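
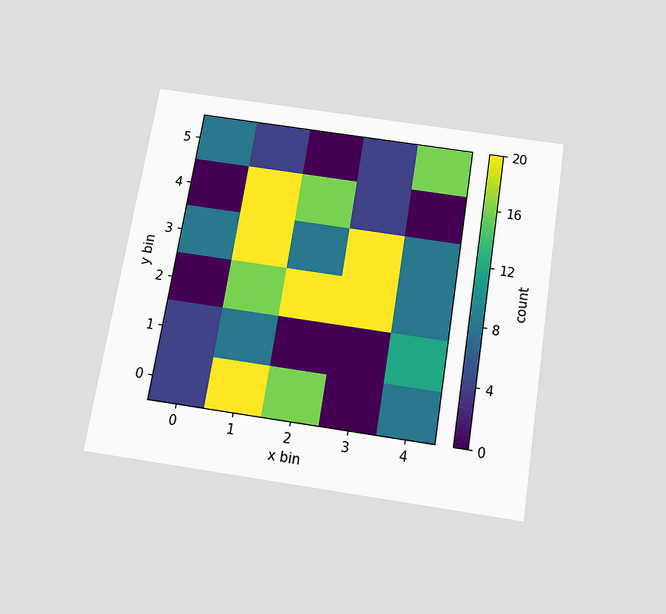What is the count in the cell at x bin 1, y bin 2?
16

The chart is tilted about 9° clockwise and viewed slightly from below. Matching the cell (1, 2) against the colorbar gives 16.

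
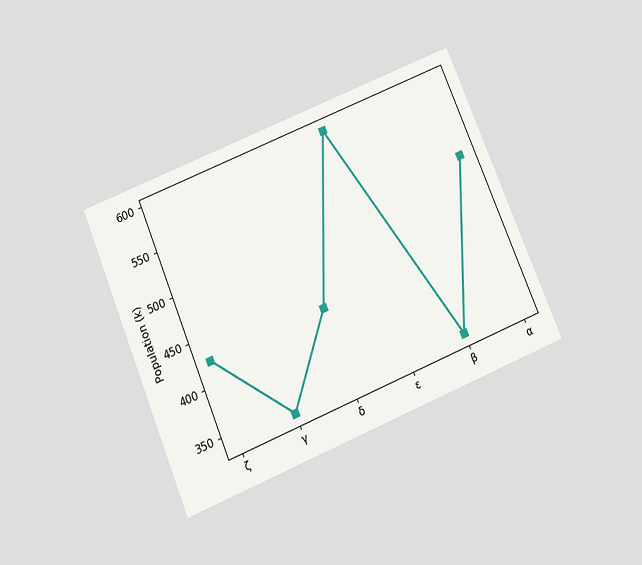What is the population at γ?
340k

The chart is tilted about 23° counter-clockwise and viewed slightly from below. At γ, the line is at 340k.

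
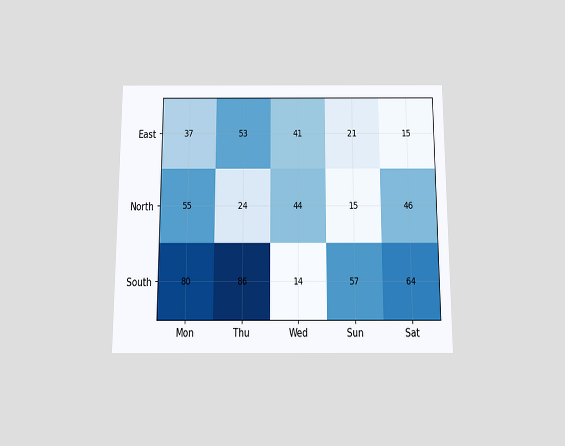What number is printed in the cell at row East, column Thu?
53

The chart is viewed slightly from below. The (East, Thu) cell reads 53.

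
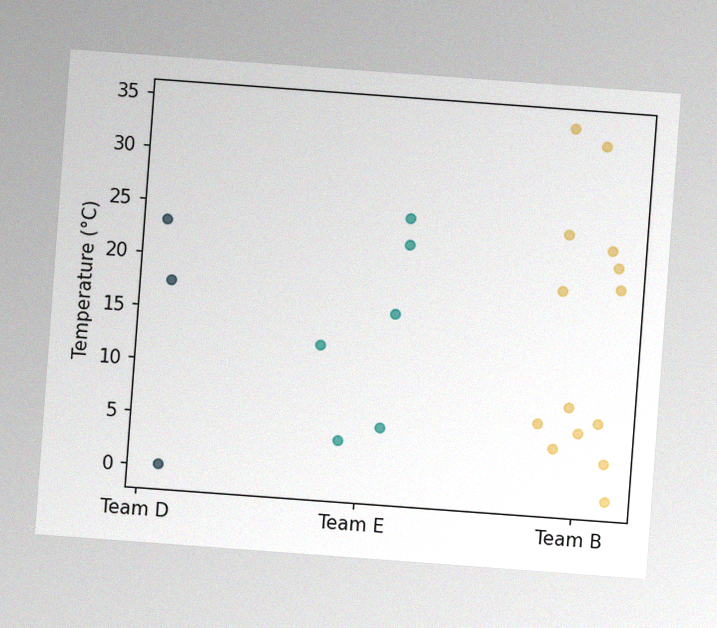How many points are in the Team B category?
14

The chart is tilted about 4° clockwise, with some photo noise. Counting the markers in the Team B column gives 14.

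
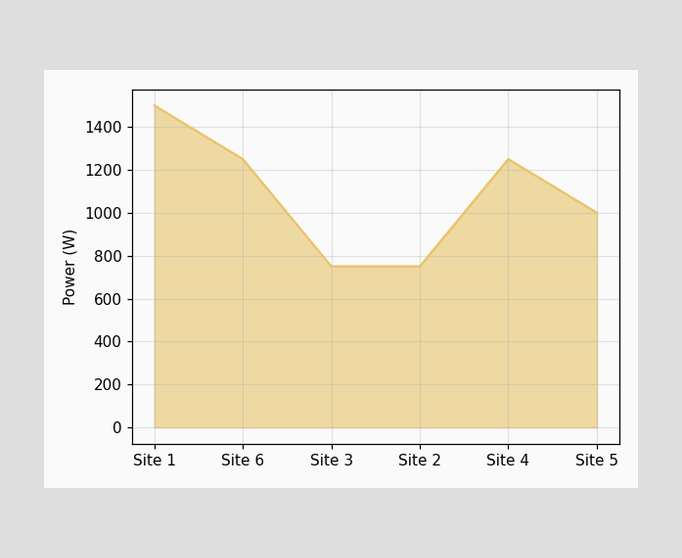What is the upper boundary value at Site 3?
At Site 3 the upper boundary is at 750W.

750W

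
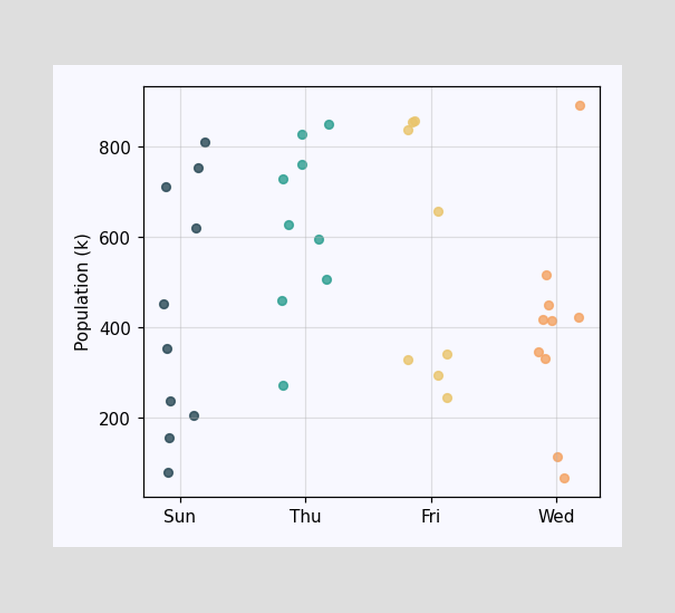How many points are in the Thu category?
Counting the markers in the Thu column gives 9.

9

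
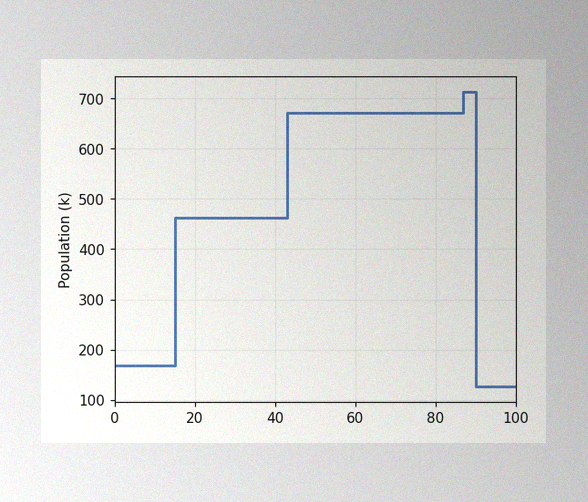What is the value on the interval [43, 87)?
The image has some photo noise and uneven lighting. On [43, 87) the step sits at 672k.

672k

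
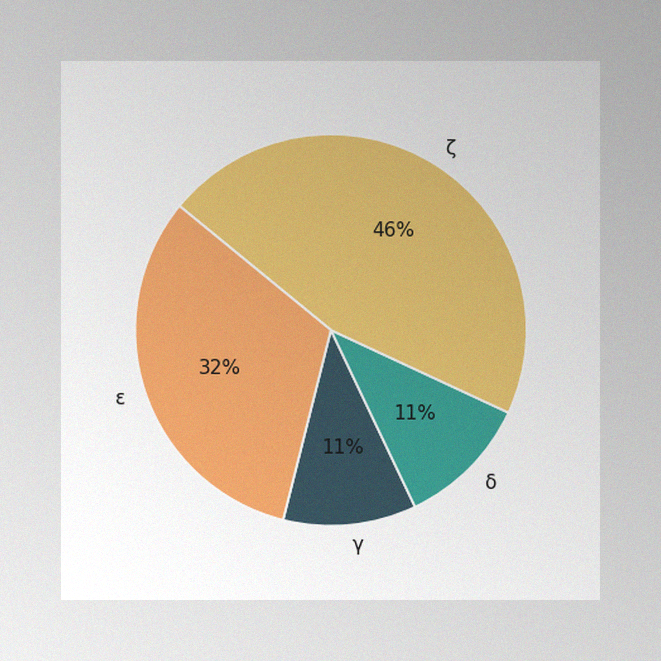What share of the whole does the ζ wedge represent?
46%

The image has some photo noise and uneven lighting. The ζ slice takes up 46% of the pie.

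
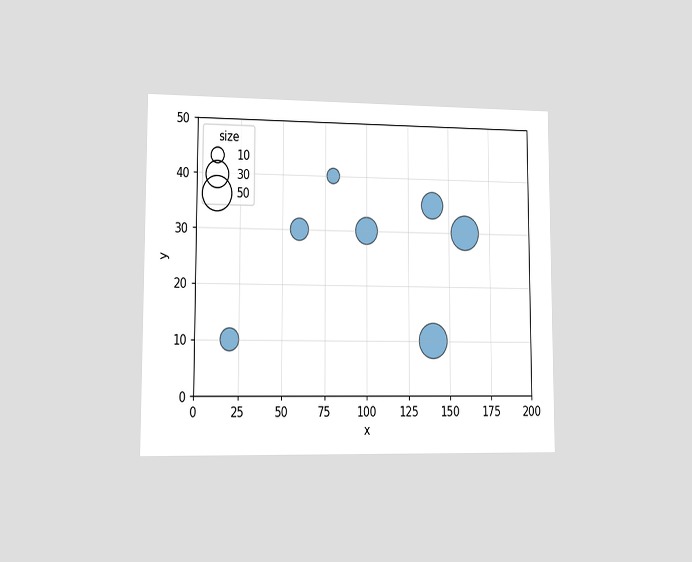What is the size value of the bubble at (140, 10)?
The chart is viewed slightly from the left. Matching the bubble at (140, 10) against the size legend gives 50.

50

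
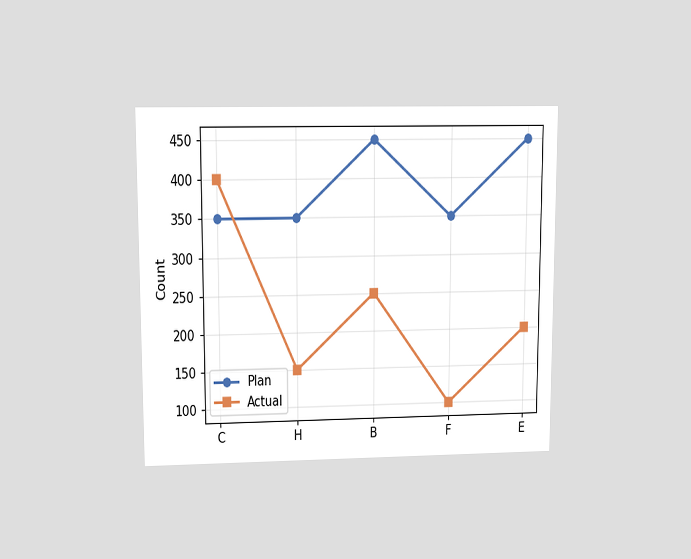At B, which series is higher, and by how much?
The chart is viewed at a slight angle. At B, Plan sits above the other line by 200.

Plan, by 200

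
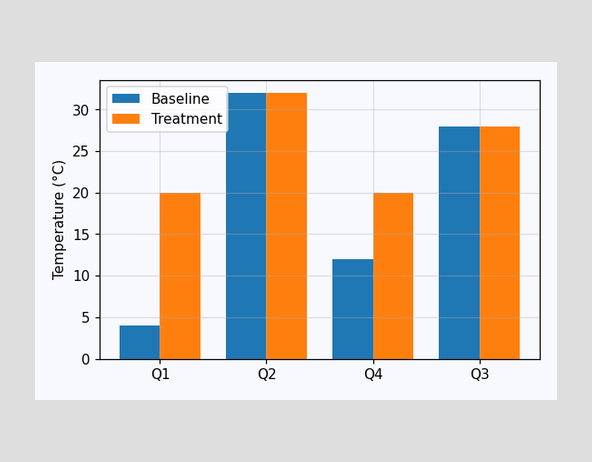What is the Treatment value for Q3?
28°C

The Treatment bar at Q3 reaches 28°C on the y-axis.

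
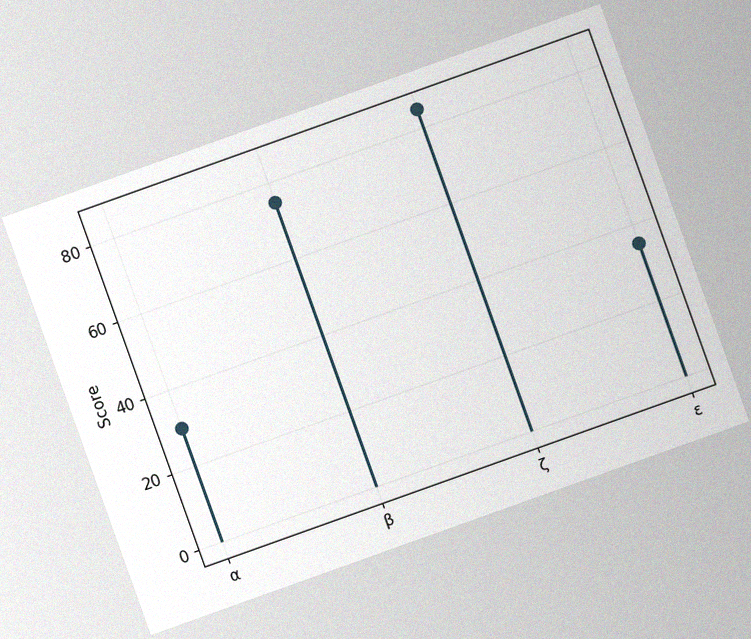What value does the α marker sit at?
The chart is tilted about 20° counter-clockwise, with some photo noise. The α marker sits at 30.

30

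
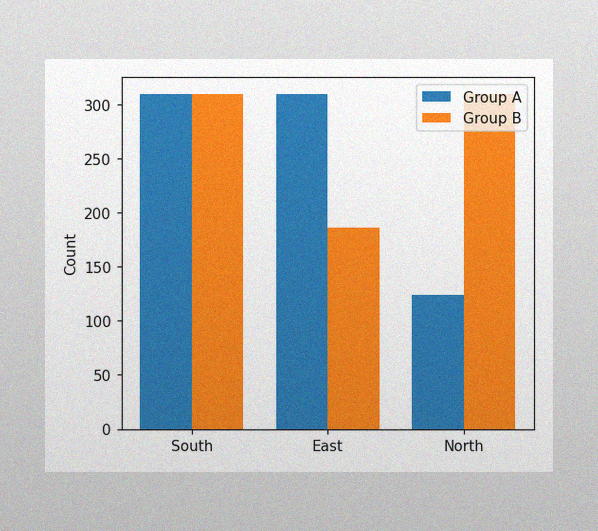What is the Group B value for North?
310

The image has some photo noise and uneven lighting. The Group B bar at North reaches 310 on the y-axis.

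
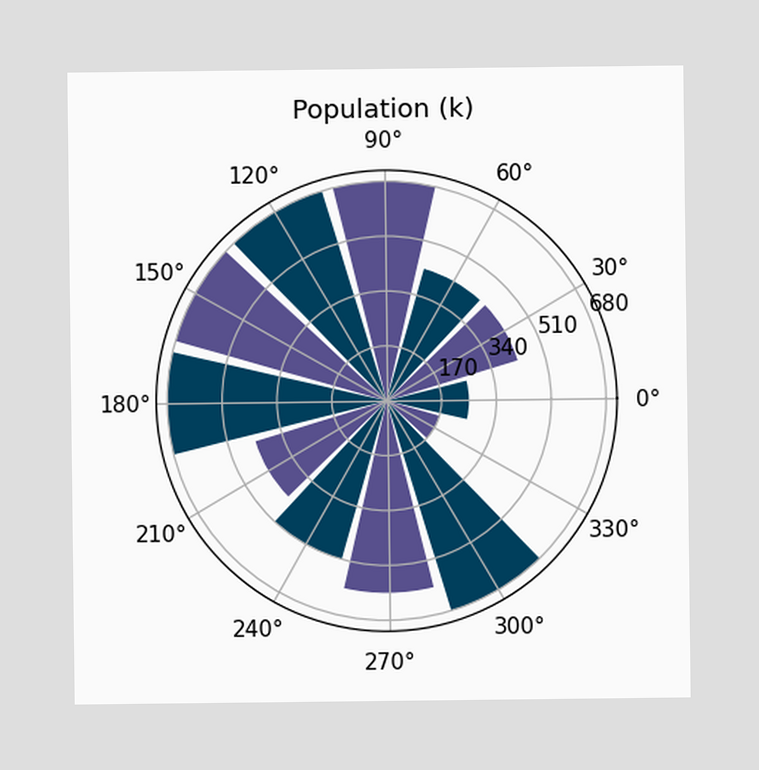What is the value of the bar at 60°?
425k

The bar at 60° reaches 425k on the radial axis.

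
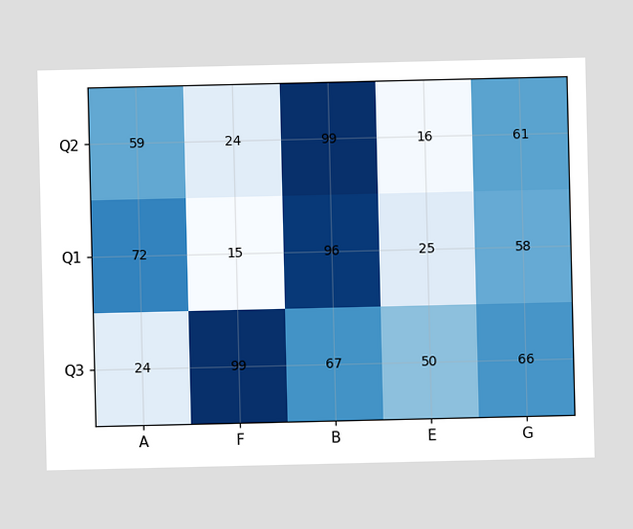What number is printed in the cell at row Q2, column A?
59

The (Q2, A) cell reads 59.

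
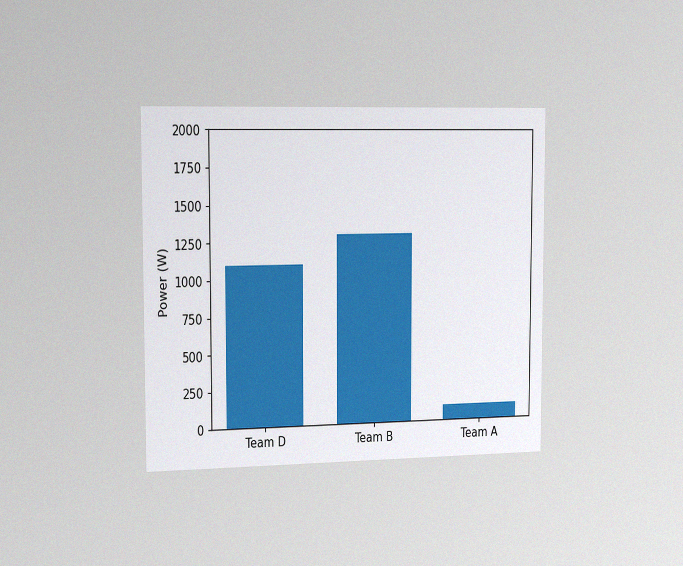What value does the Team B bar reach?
The chart is viewed slightly from the left, with some photo noise. Reading along the chart's y-axis, the Team B bar reaches 1300W.

1300W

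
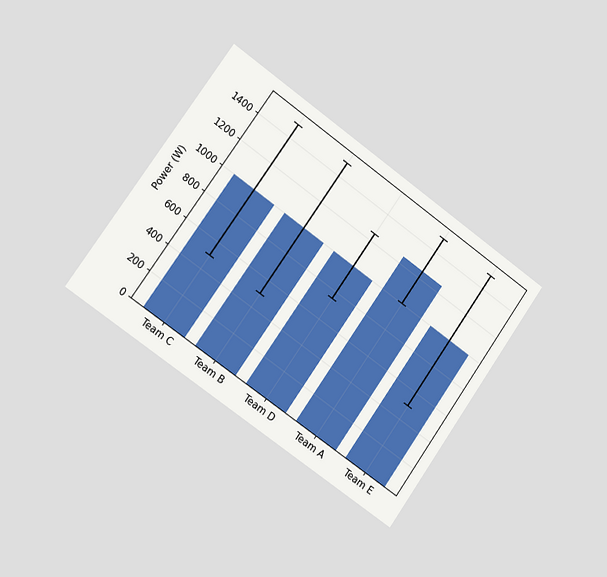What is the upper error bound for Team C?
1500W

The chart is tilted about 35° clockwise and viewed slightly from the left. The Team C bar's upper whisker reaches 1500W.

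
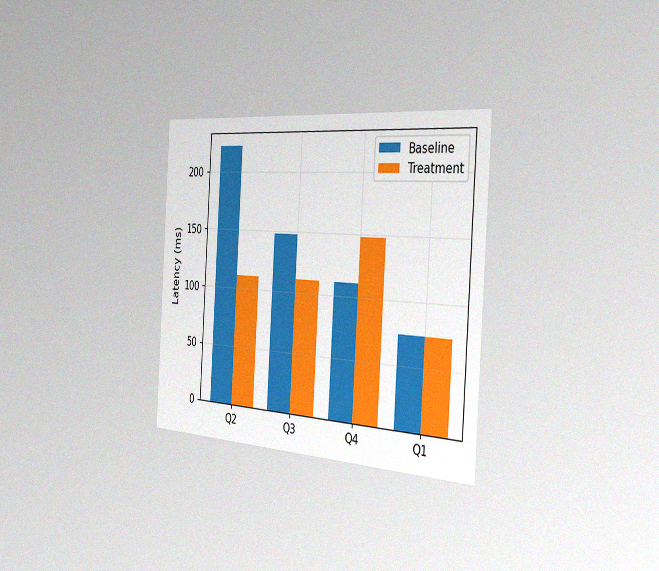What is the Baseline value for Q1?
74ms

The chart is tilted about 3° clockwise and viewed slightly from the right, with some photo noise. The Baseline bar at Q1 reaches 74ms on the y-axis.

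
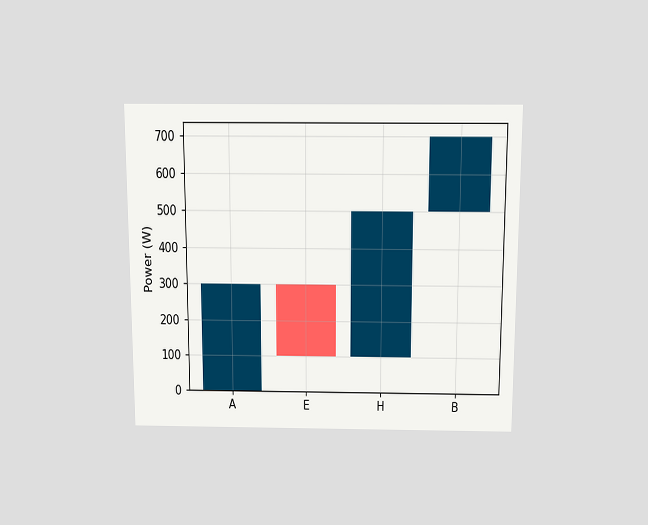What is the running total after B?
700W

The chart is viewed slightly from above. After B the running total reaches 700W.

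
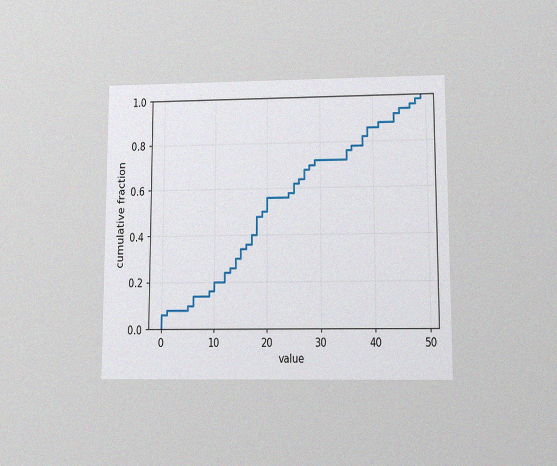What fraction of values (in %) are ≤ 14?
The chart is viewed at a slight angle, with some photo noise. At x=14 the ECDF step is at 30%.

30%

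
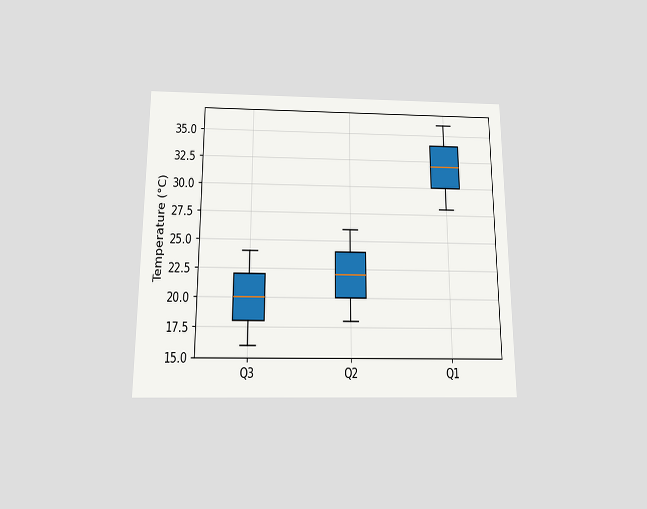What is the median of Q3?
The chart is viewed slightly from below. The median line in the Q3 box sits at 20°C.

20°C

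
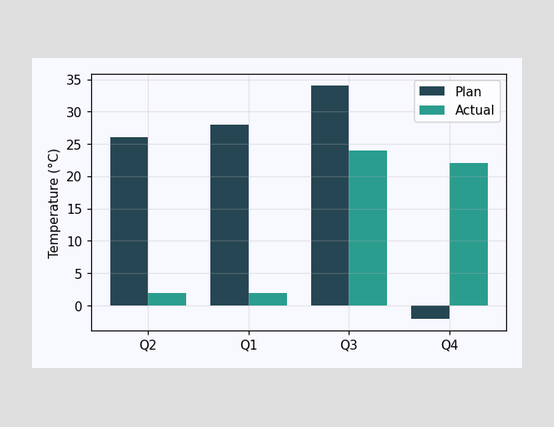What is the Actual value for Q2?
2°C

The Actual bar at Q2 reaches 2°C on the y-axis.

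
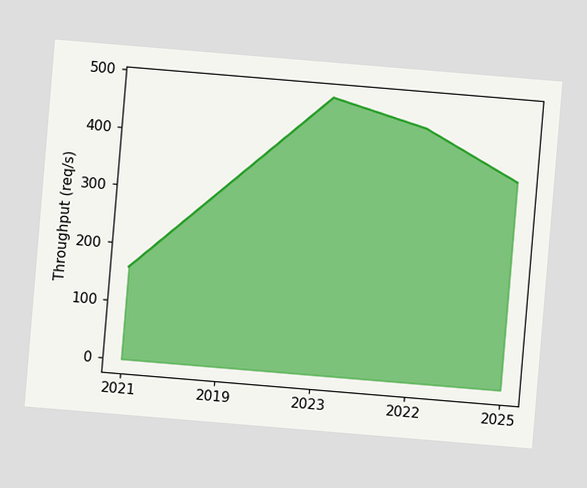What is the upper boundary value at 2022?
440req/s

The chart is tilted about 5° clockwise. At 2022 the upper boundary is at 440req/s.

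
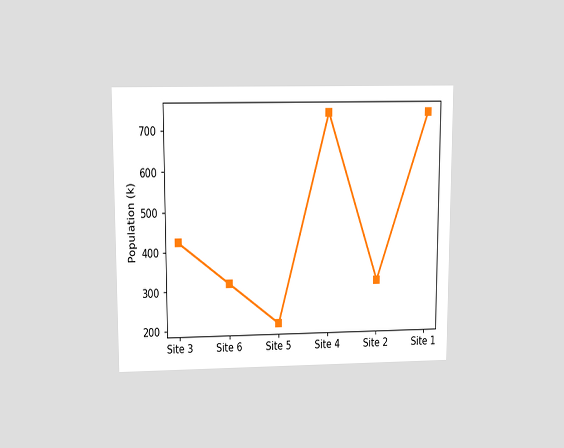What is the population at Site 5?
The chart is viewed slightly from above. At Site 5, the line is at 212k.

212k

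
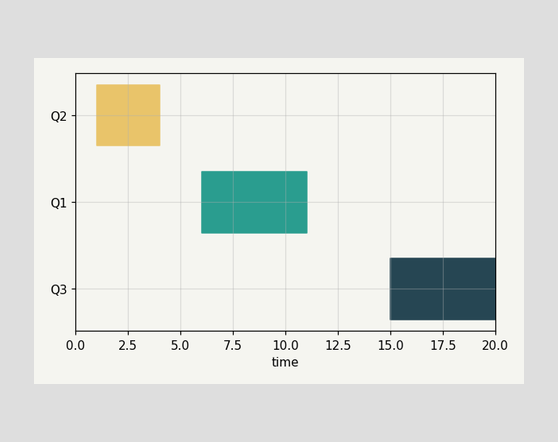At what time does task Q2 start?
1

The Q2 bar begins at t=1.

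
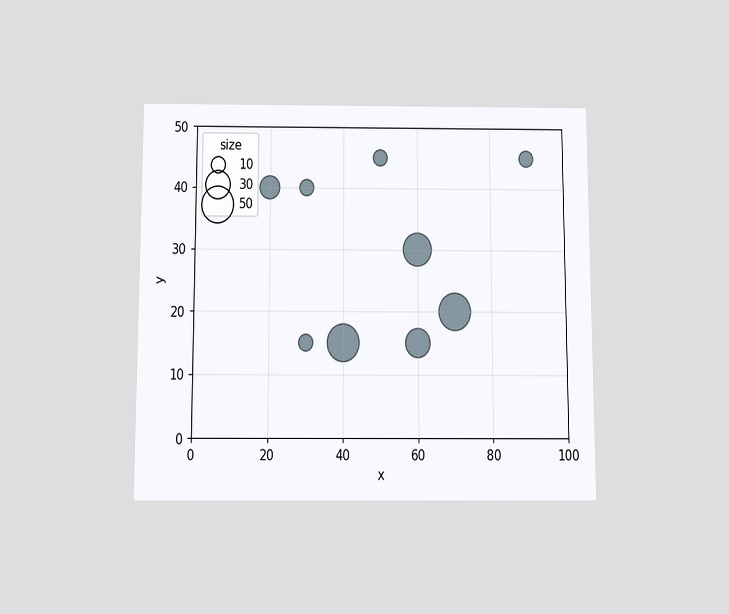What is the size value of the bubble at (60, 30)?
40

The chart is viewed slightly from below. Matching the bubble at (60, 30) against the size legend gives 40.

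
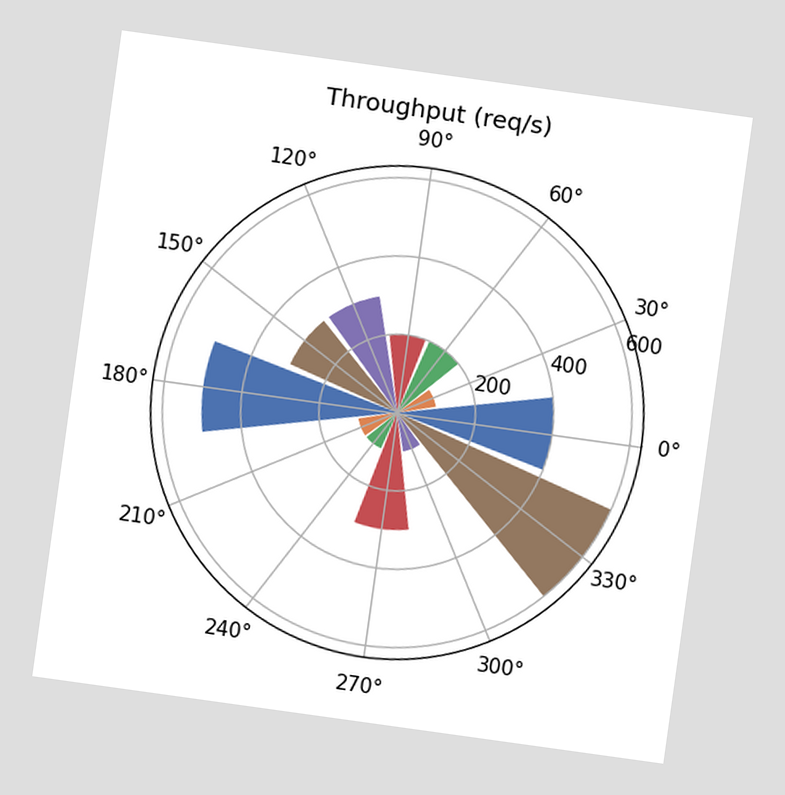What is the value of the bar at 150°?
300req/s

The chart is tilted about 8° clockwise. The bar at 150° reaches 300req/s on the radial axis.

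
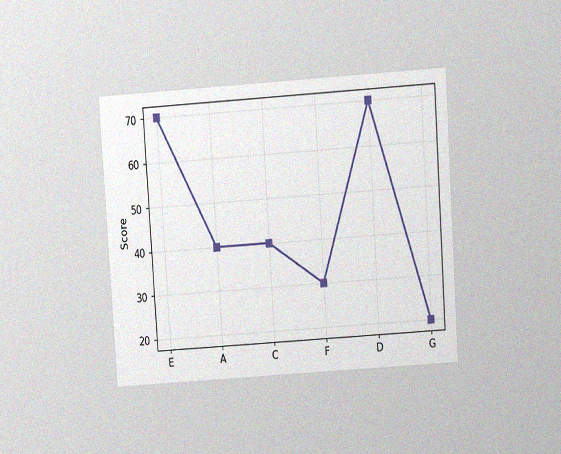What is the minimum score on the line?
20

The chart is tilted about 4° counter-clockwise and viewed slightly from above, with some photo noise. The lowest point is at G, and reading across to the y-axis gives 20.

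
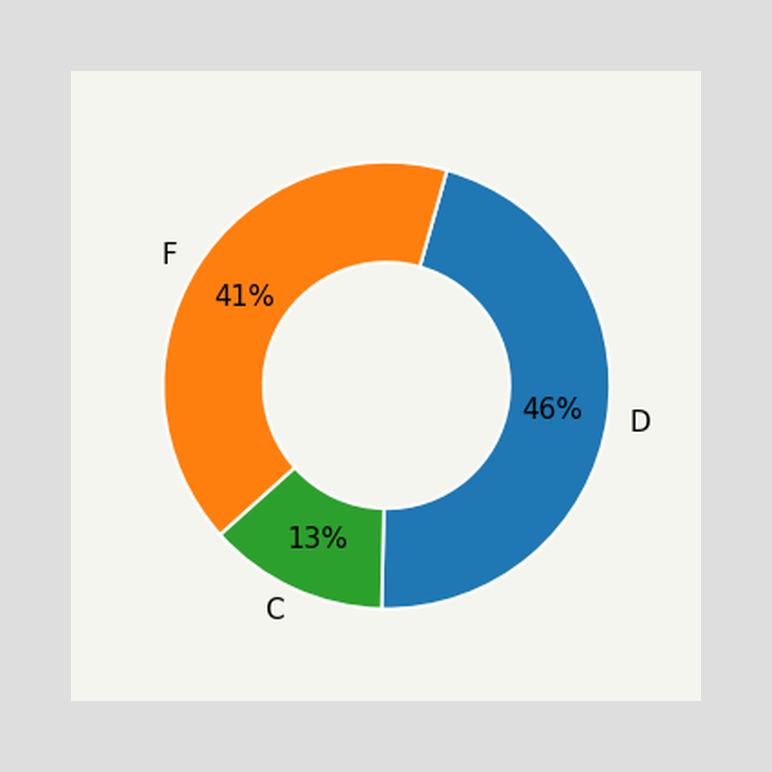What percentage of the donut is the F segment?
The F segment takes up 41% of the ring.

41%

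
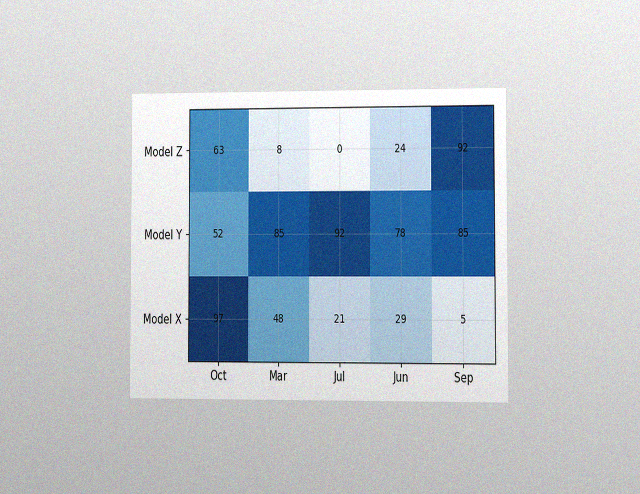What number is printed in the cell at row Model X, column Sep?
The chart is viewed at a slight angle, with some photo noise. The (Model X, Sep) cell reads 5.

5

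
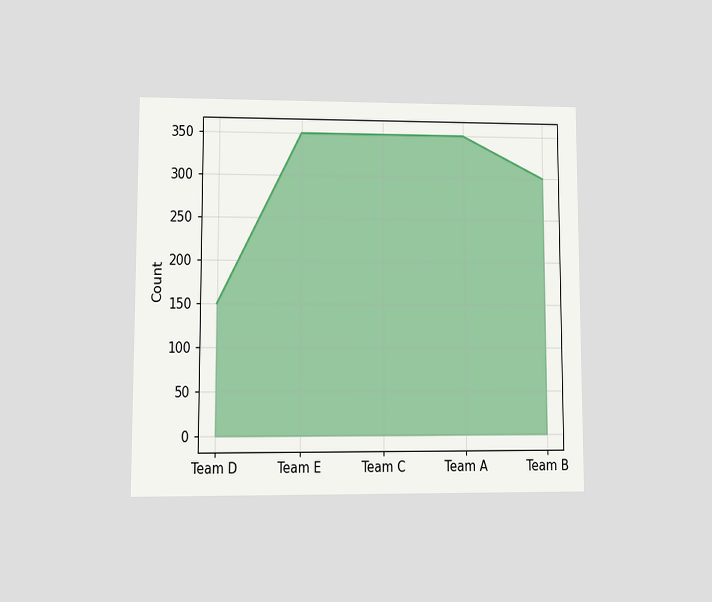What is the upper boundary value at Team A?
The chart is viewed at a slight angle. At Team A the upper boundary is at 350.

350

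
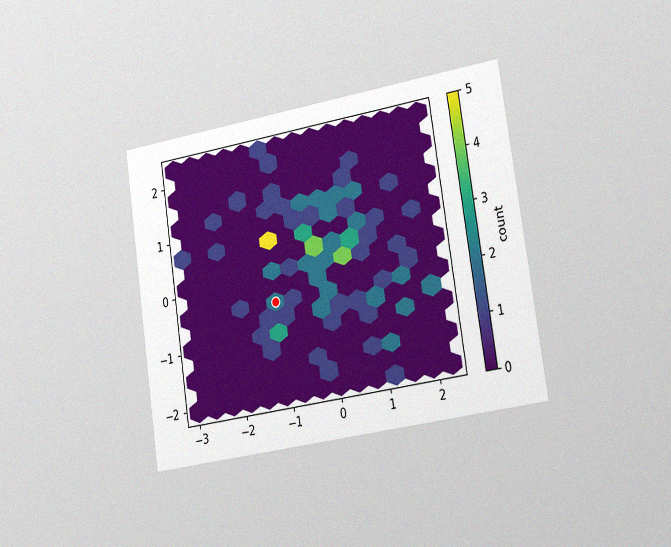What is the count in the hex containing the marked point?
2

The chart is tilted about 9° counter-clockwise and viewed slightly from the right, with some photo noise. The marked hex reads 2 on the colorbar.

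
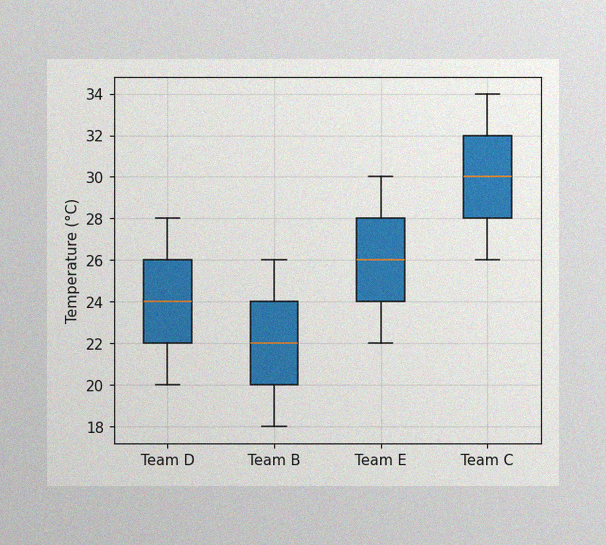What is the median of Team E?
26°C

The image has some photo noise and uneven lighting. The median line in the Team E box sits at 26°C.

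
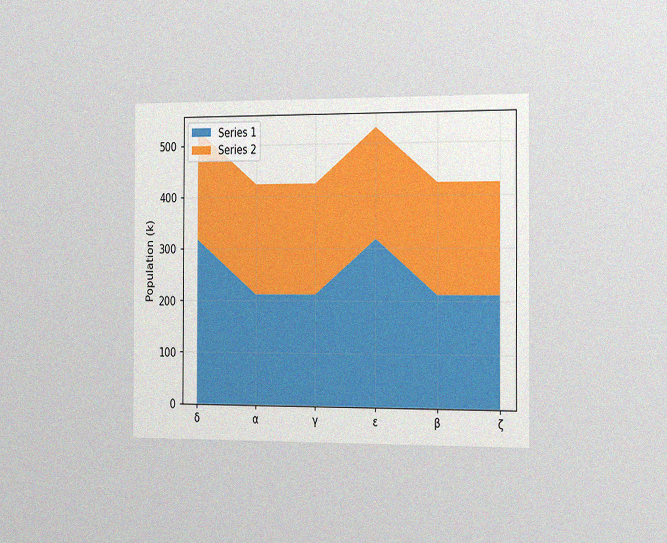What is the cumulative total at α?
The chart is viewed slightly from the right, with some photo noise. The stacked total at α reaches 424k.

424k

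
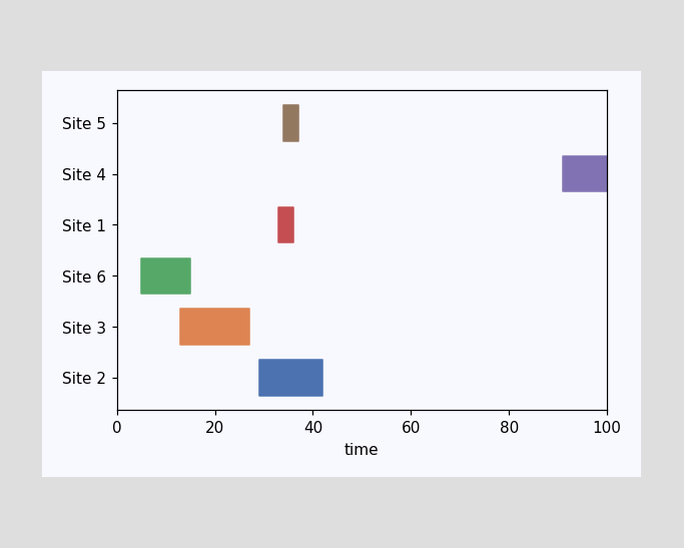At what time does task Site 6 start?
The Site 6 bar begins at t=5.

5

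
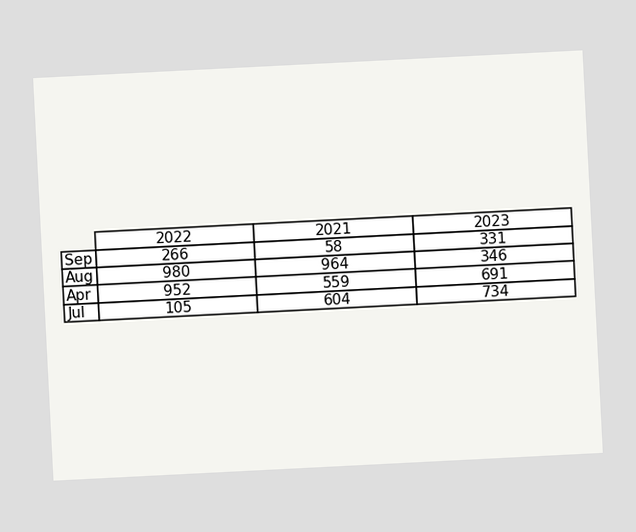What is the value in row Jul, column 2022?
105

The chart is tilted about 3° counter-clockwise. The (Jul, 2022) cell reads 105.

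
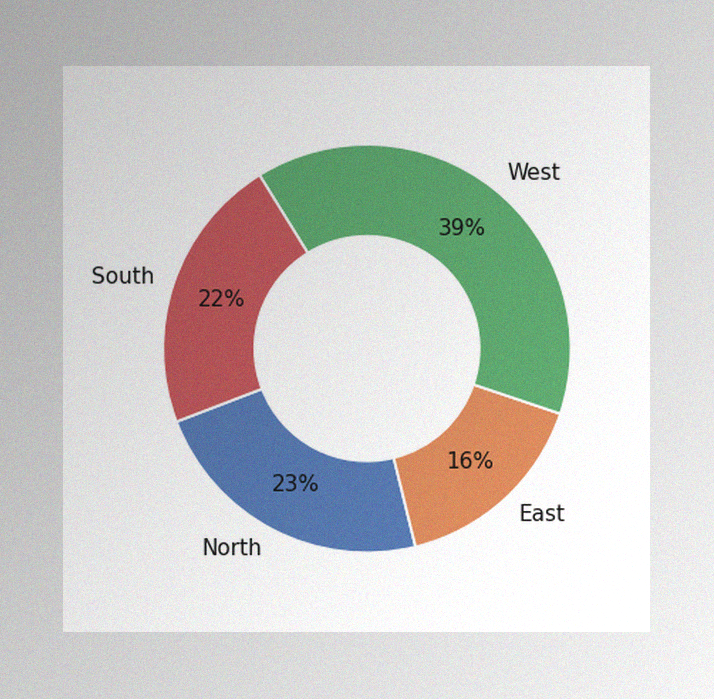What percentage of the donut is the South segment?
22%

The image has some photo noise and uneven lighting. The South segment takes up 22% of the ring.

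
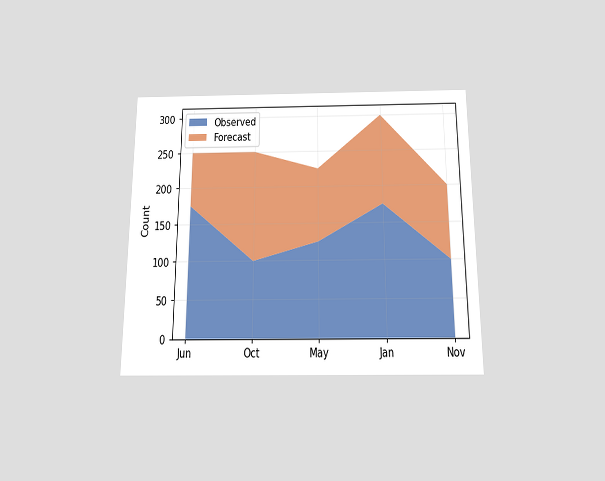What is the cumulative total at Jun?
250

The chart is viewed slightly from below. The stacked total at Jun reaches 250.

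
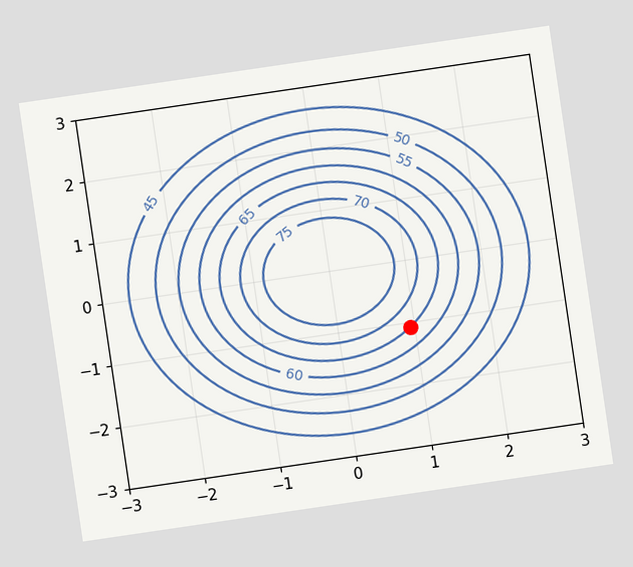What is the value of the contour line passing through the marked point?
The chart is tilted about 8° counter-clockwise. The marked point sits on the contour labelled 65.

65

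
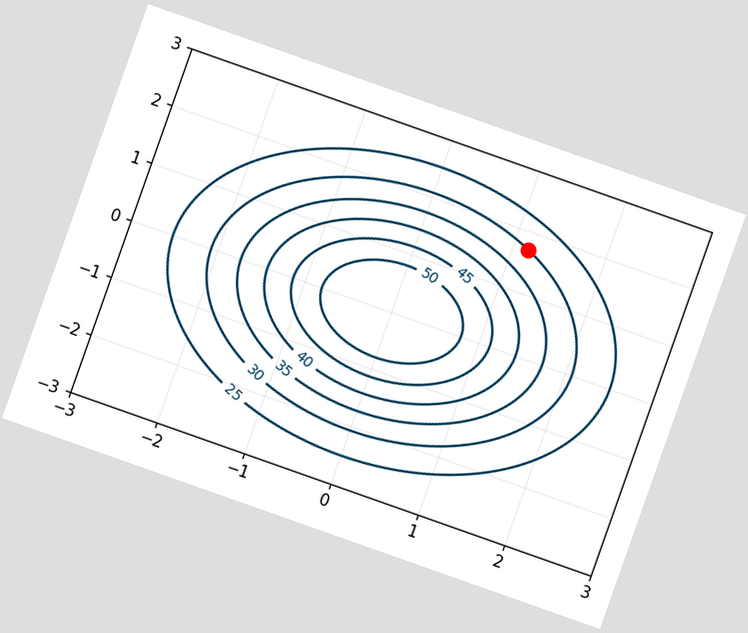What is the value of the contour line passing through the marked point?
30

The chart is tilted about 19° clockwise. The marked point sits on the contour labelled 30.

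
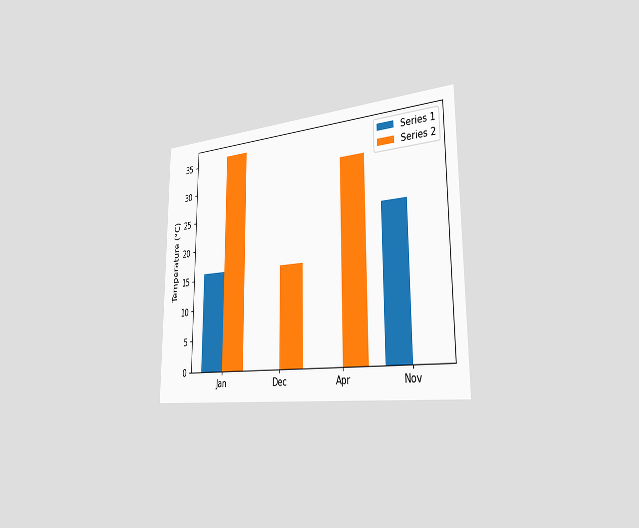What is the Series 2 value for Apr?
The chart is viewed slightly from the right. The Series 2 bar at Apr reaches 32°C on the y-axis.

32°C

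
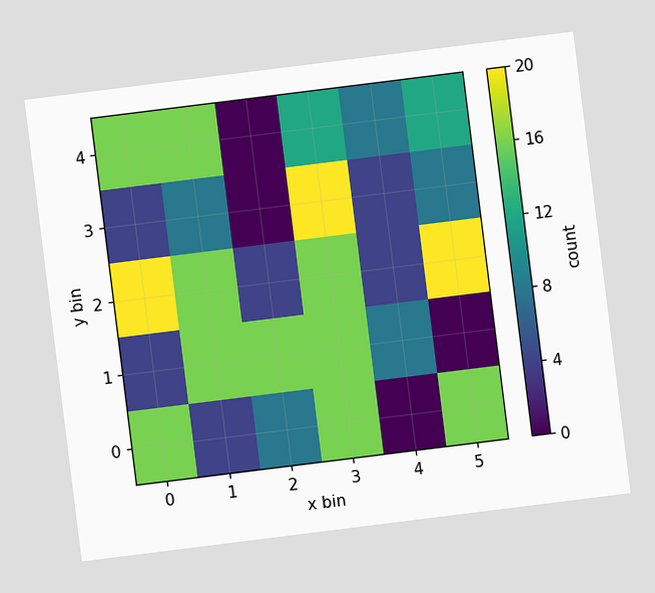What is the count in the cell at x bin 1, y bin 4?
16

The chart is tilted about 7° counter-clockwise. Matching the cell (1, 4) against the colorbar gives 16.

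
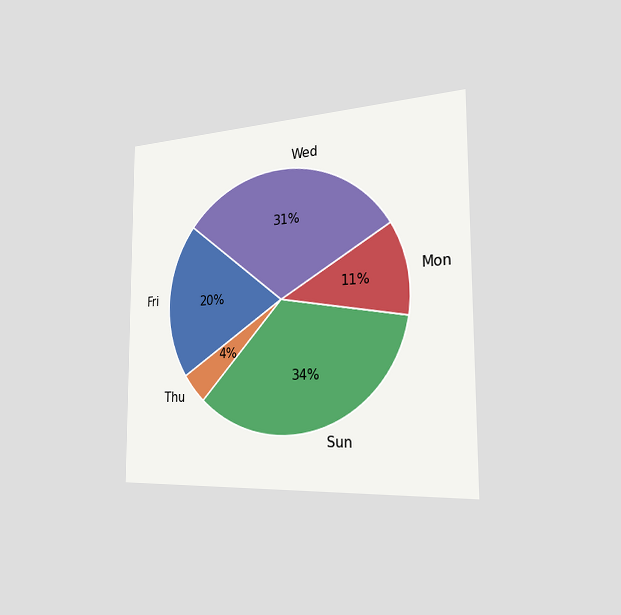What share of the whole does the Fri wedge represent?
The chart is viewed slightly from the right. The Fri slice takes up 20% of the pie.

20%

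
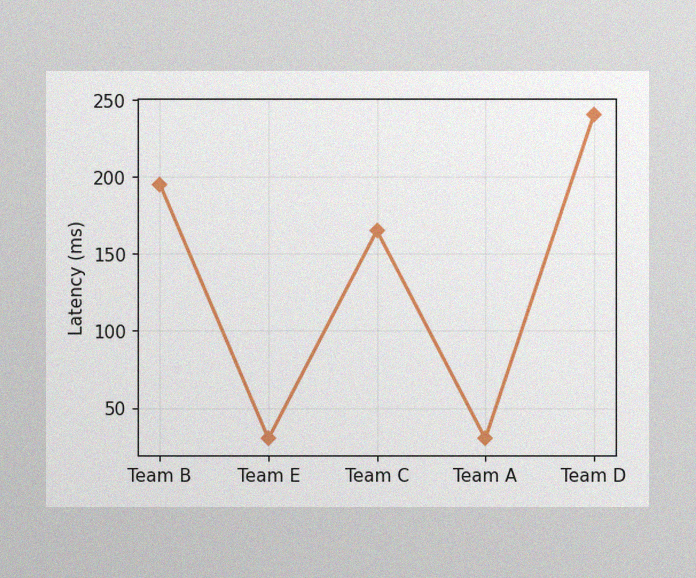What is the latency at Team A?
The image has some photo noise and uneven lighting. At Team A, the line is at 30ms.

30ms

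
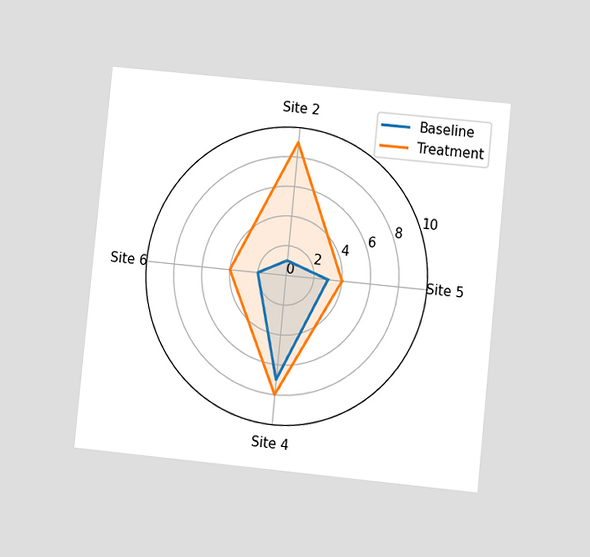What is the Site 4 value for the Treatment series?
The chart is tilted about 6° clockwise and viewed at a slight angle. On the Site 4 axis, Treatment reaches 8.

8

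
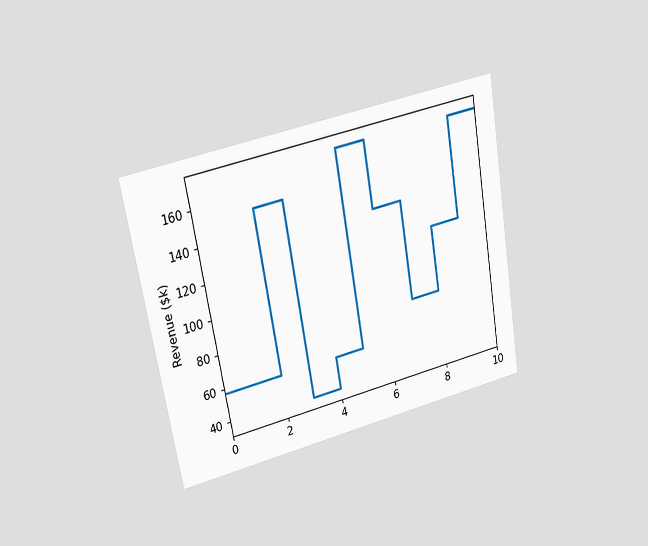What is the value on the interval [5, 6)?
The chart is tilted about 10° counter-clockwise and viewed at a slight angle. On [5, 6) the step sits at $171k.

$171k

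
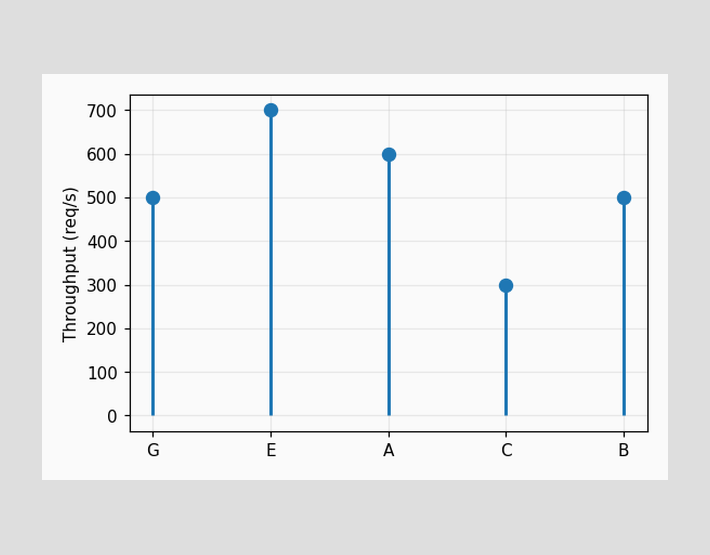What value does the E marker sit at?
The E marker sits at 700req/s.

700req/s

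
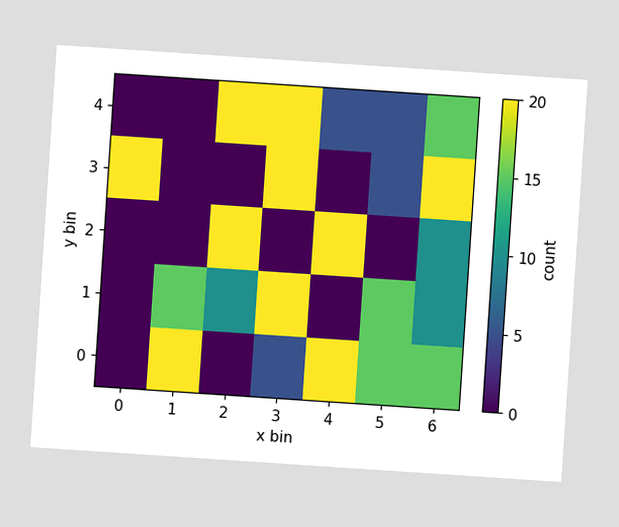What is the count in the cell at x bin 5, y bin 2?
0

The chart is tilted about 4° clockwise. Matching the cell (5, 2) against the colorbar gives 0.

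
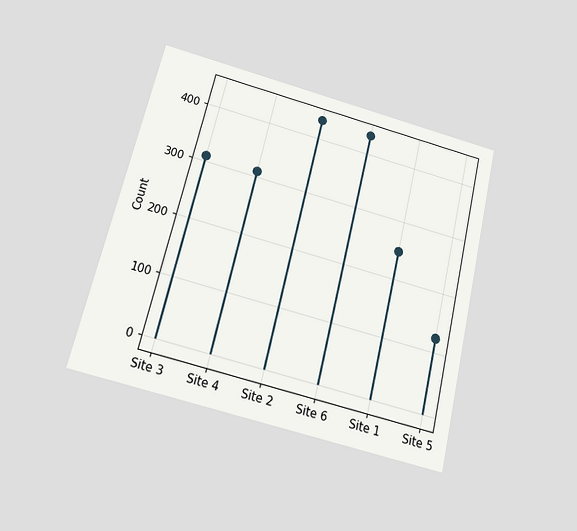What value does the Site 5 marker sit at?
124

The chart is tilted about 14° clockwise and viewed slightly from below. The Site 5 marker sits at 124.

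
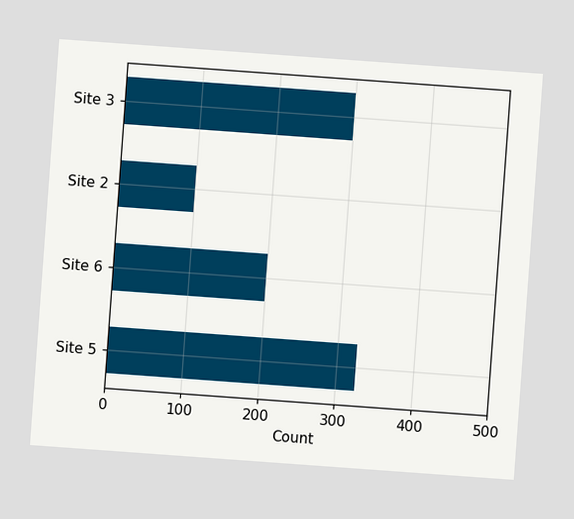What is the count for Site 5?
325

The chart is tilted about 4° clockwise. Reading along the chart's x-axis, the Site 5 bar reaches 325.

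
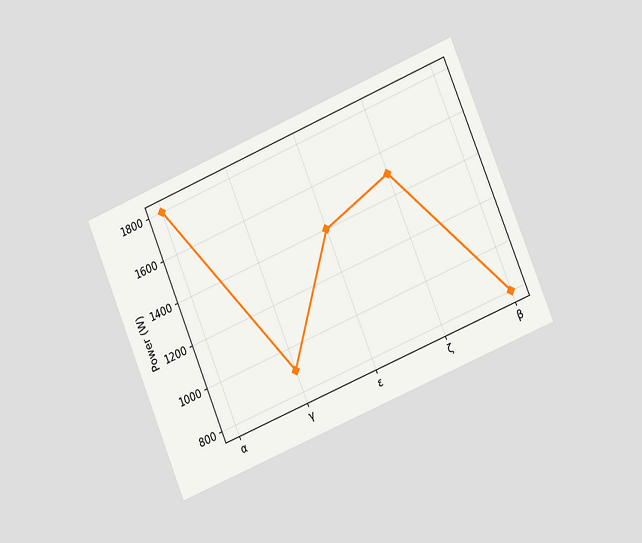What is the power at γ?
The chart is tilted about 23° counter-clockwise and viewed slightly from the right. At γ, the line is at 900W.

900W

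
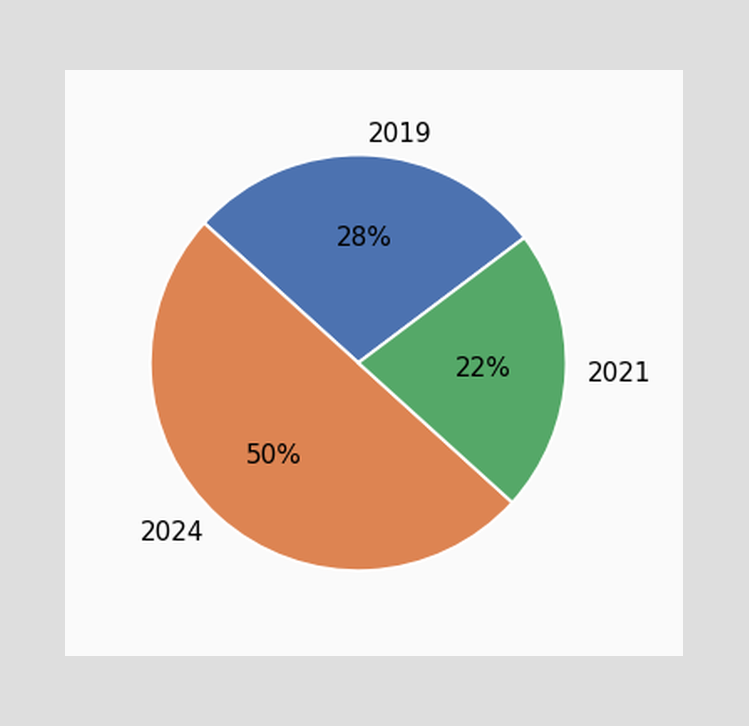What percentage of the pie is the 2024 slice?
50%

The 2024 slice takes up 50% of the pie.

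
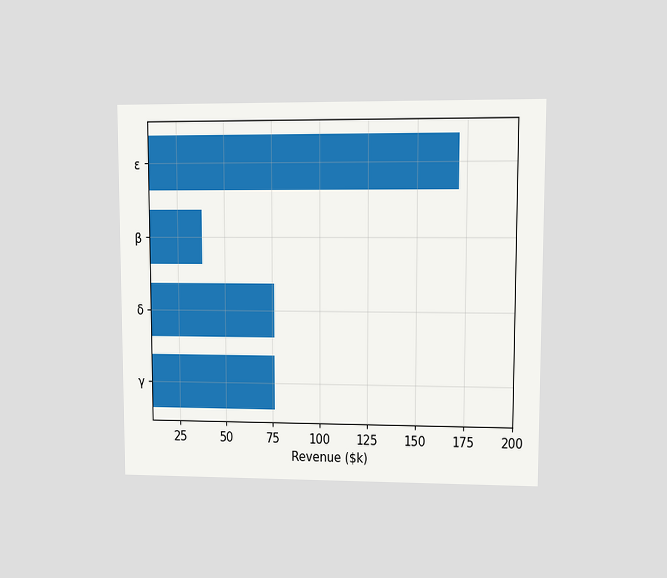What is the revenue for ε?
The chart is viewed at a slight angle. Reading along the chart's x-axis, the ε bar reaches $171k.

$171k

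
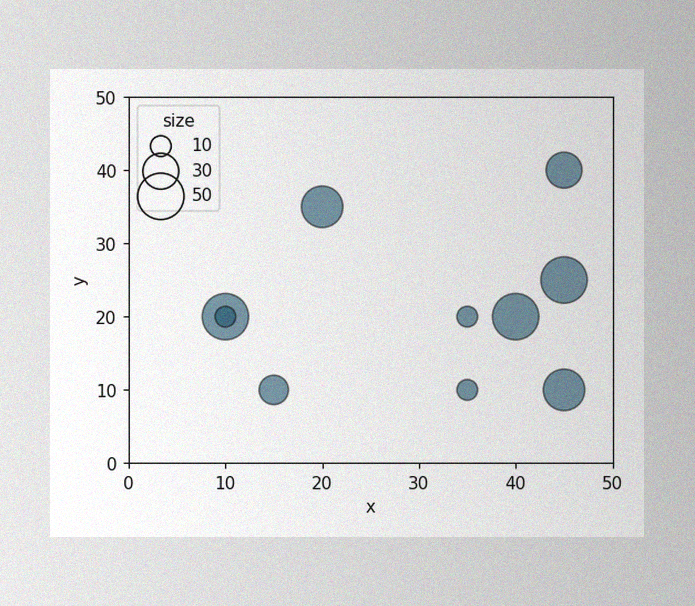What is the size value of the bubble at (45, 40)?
30

The image has some photo noise and uneven lighting. Matching the bubble at (45, 40) against the size legend gives 30.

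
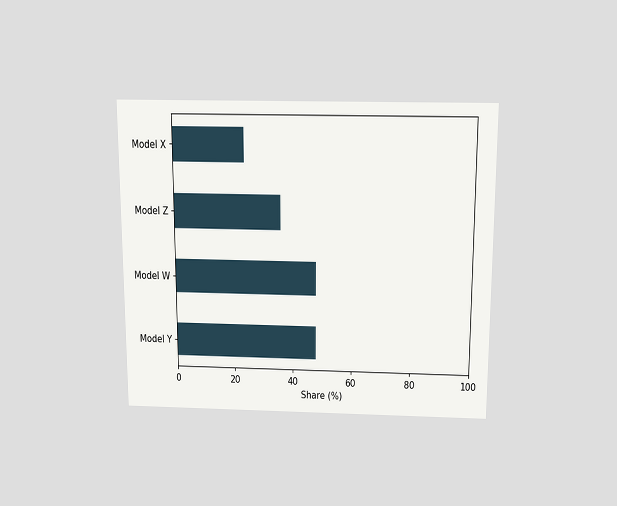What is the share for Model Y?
The chart is viewed slightly from above. Reading along the chart's x-axis, the Model Y bar reaches 48%.

48%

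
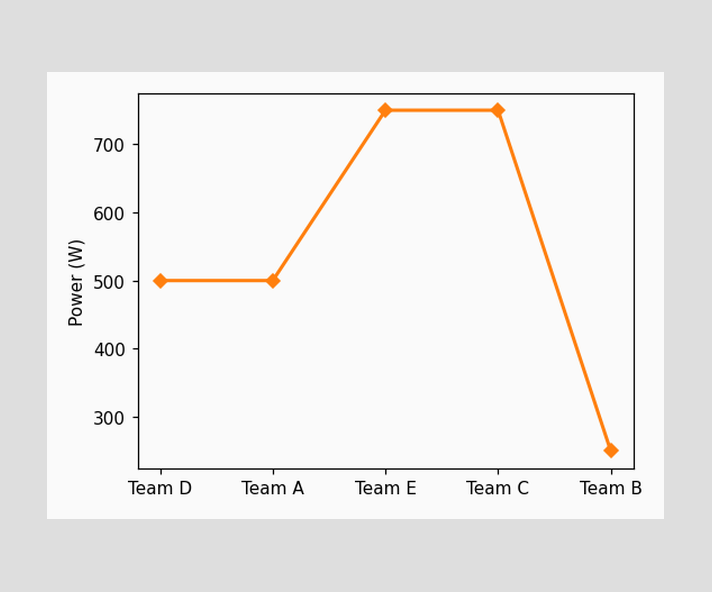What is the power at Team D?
At Team D, the line is at 500W.

500W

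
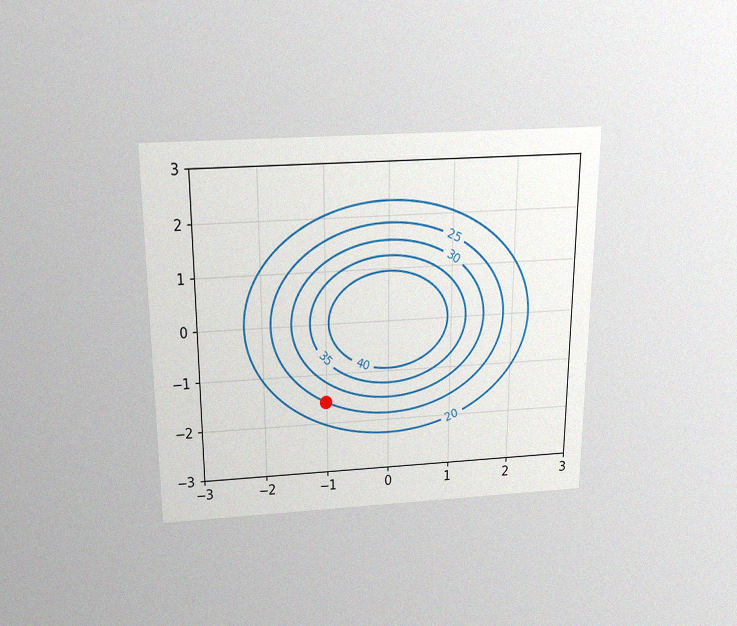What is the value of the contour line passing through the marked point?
25

The chart is viewed slightly from above, with some photo noise. The marked point sits on the contour labelled 25.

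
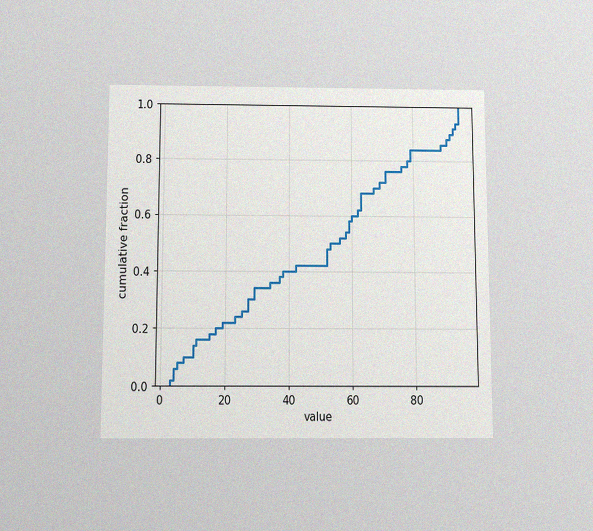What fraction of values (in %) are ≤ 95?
100%

The chart is viewed slightly from below, with some photo noise. At x=95 the ECDF step is at 100%.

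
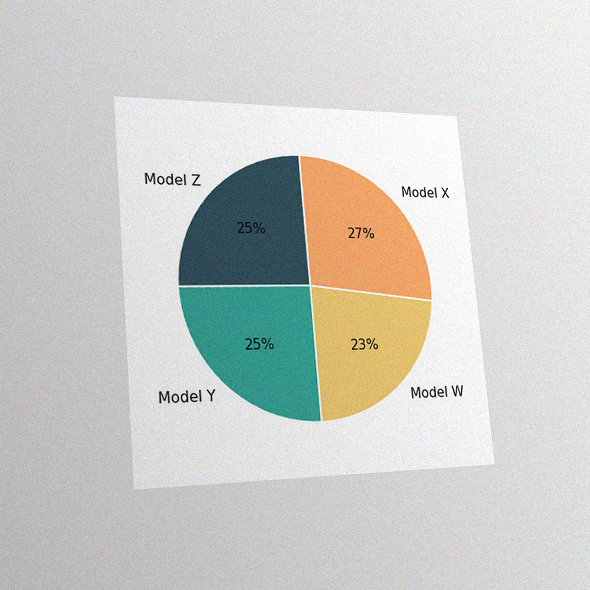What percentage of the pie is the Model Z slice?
The chart is tilted about 5° counter-clockwise and viewed slightly from the left, with some photo noise. The Model Z slice takes up 25% of the pie.

25%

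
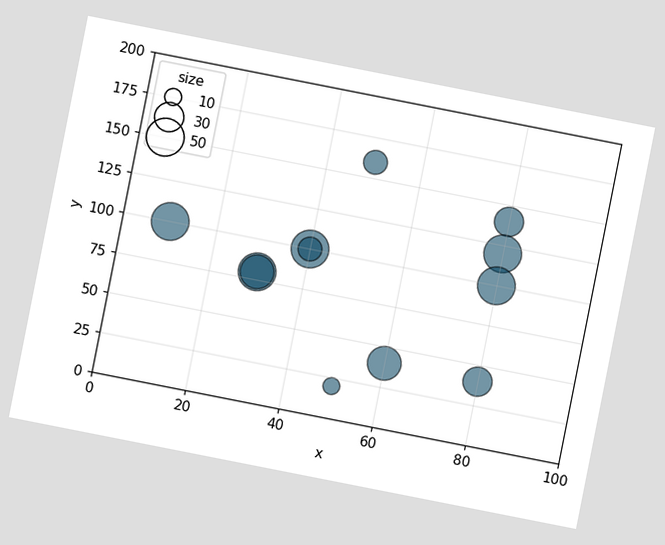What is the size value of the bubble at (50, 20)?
10

The chart is tilted about 11° clockwise. Matching the bubble at (50, 20) against the size legend gives 10.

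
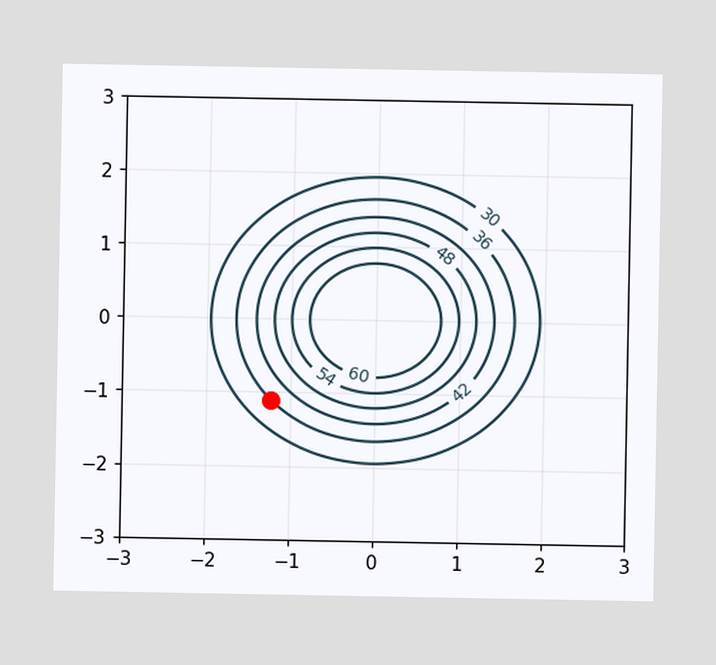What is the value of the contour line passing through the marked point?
36

The marked point sits on the contour labelled 36.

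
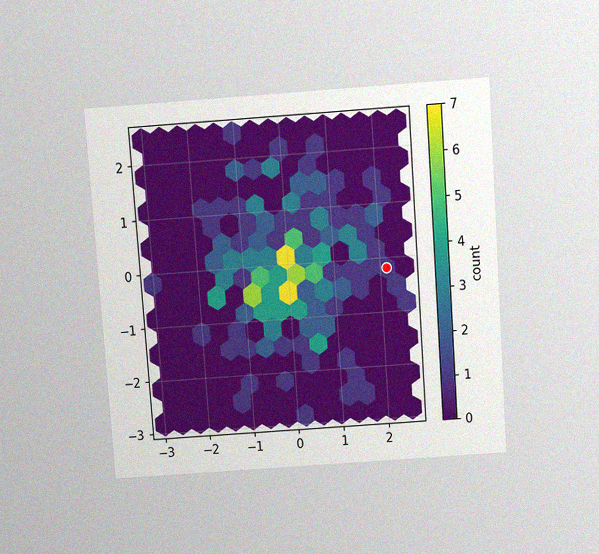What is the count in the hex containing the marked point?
1

The chart is tilted about 4° counter-clockwise and viewed slightly from above, with some photo noise. The marked hex reads 1 on the colorbar.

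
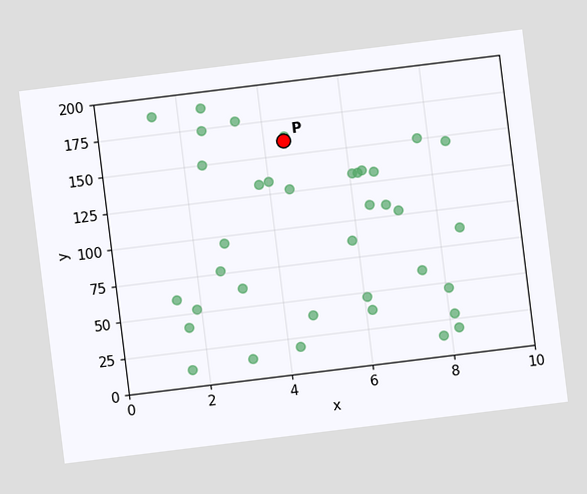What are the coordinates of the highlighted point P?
(4.5, 160)

The chart is tilted about 7° counter-clockwise. Following the gridlines from P to each axis, P sits at (4.5, 160).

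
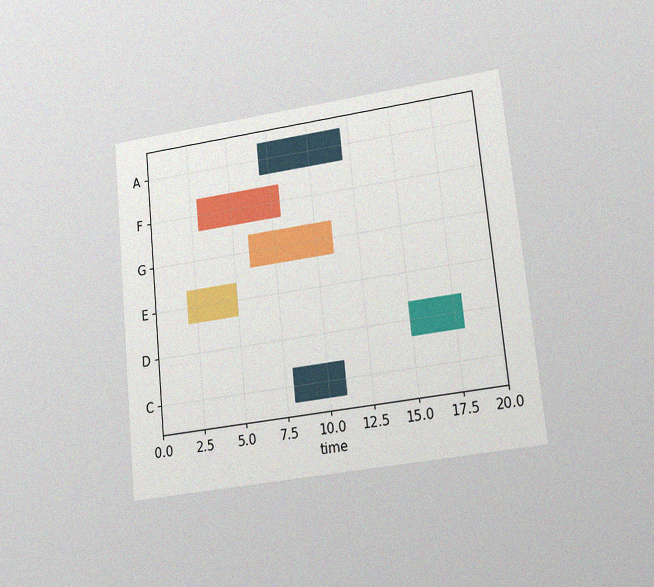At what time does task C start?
8

The chart is tilted about 6° counter-clockwise and viewed at a slight angle, with some photo noise. The C bar begins at t=8.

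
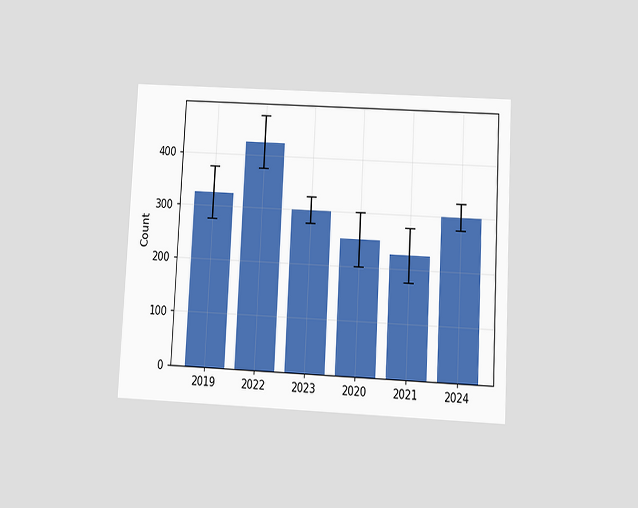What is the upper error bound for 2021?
The chart is tilted about 3° clockwise and viewed slightly from below. The 2021 bar's upper whisker reaches 275.

275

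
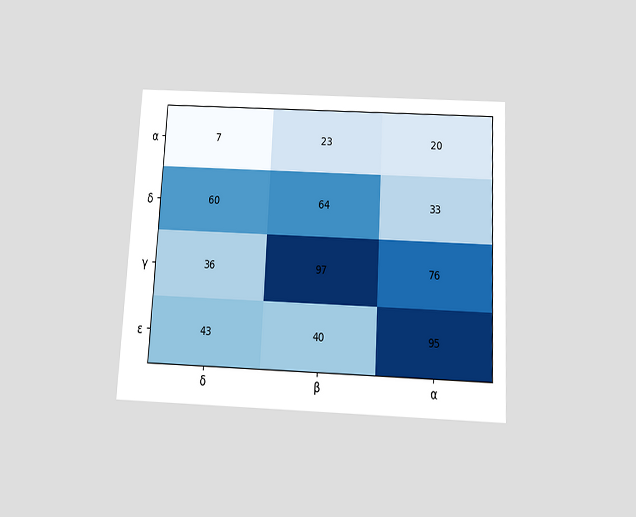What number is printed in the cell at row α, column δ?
The chart is tilted about 3° clockwise and viewed slightly from below. The (α, δ) cell reads 7.

7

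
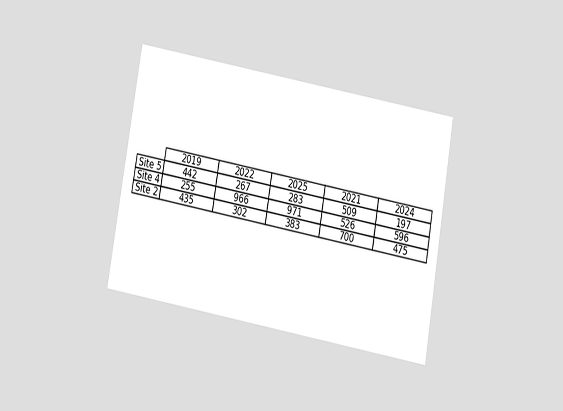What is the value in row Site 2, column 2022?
The chart is tilted about 10° clockwise and viewed slightly from below. The (Site 2, 2022) cell reads 302.

302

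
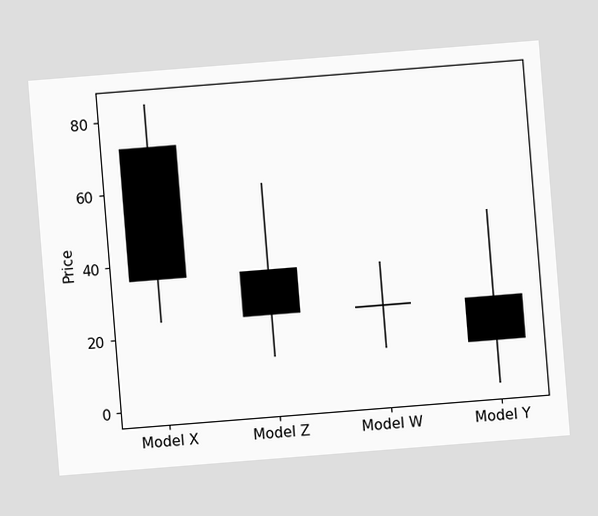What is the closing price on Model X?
The chart is tilted about 5° counter-clockwise. The Model X candle closes at 36.

36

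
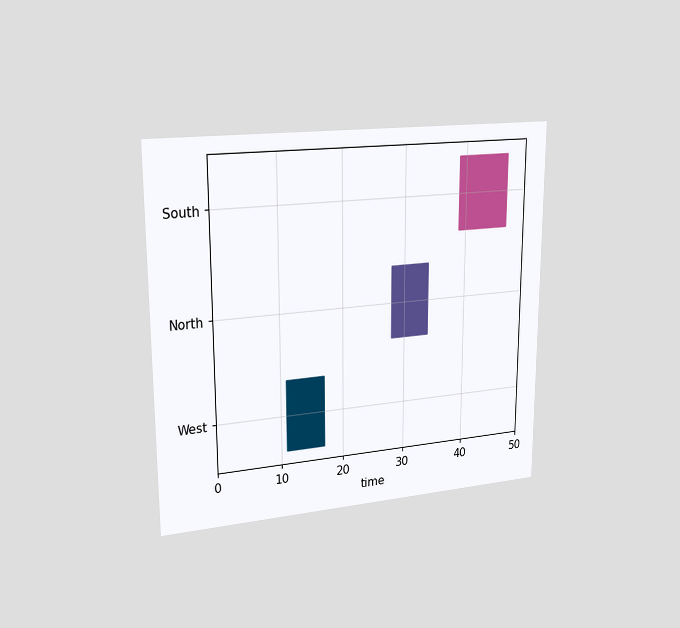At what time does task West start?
The chart is viewed slightly from the left. The West bar begins at t=11.

11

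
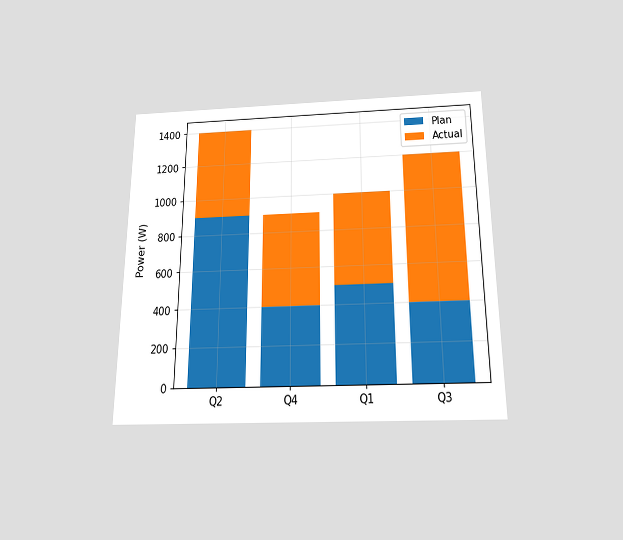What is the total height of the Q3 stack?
1200W

The chart is viewed slightly from below. The Q3 stack's top reaches 1200W on the y-axis.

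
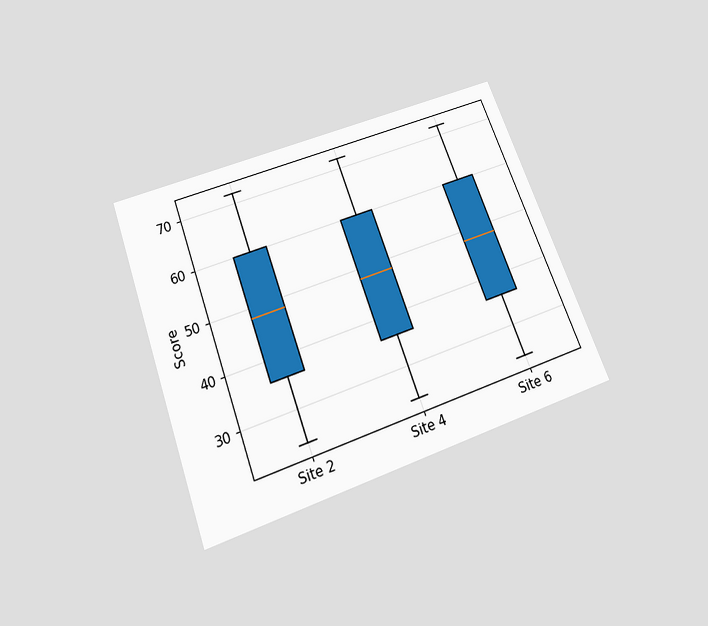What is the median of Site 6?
The chart is tilted about 20° counter-clockwise and viewed slightly from below. The median line in the Site 6 box sits at 48.

48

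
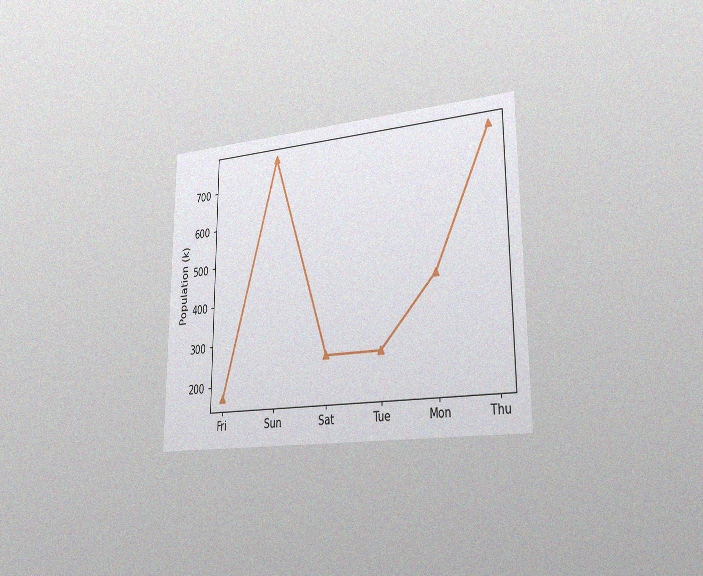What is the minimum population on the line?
The chart is viewed slightly from the right, with some photo noise. The lowest point is at Fri, and reading across to the y-axis gives 170k.

170k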